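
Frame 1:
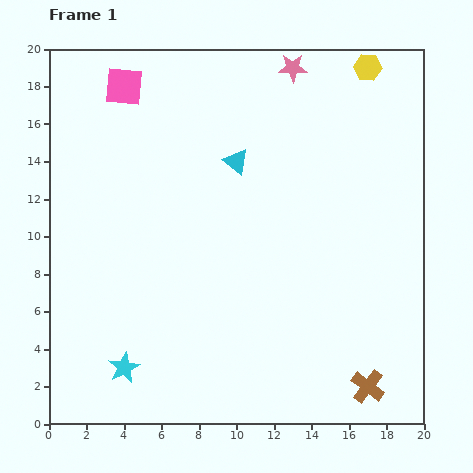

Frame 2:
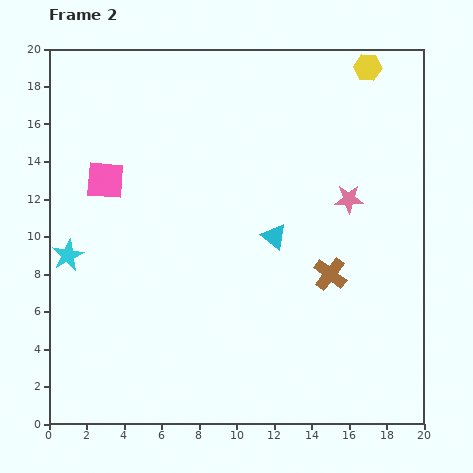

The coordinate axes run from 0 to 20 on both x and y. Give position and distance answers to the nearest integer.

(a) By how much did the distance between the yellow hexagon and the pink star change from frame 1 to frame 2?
+3

Distance in frame 1: 4. Distance in frame 2: 7.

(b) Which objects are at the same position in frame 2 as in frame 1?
the yellow hexagon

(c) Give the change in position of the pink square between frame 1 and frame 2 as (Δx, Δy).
(-1, -5)

The pink square was at (4, 18) in frame 1 and (3, 13) in frame 2.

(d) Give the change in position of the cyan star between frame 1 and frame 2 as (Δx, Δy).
(-3, 6)

The cyan star was at (4, 3) in frame 1 and (1, 9) in frame 2.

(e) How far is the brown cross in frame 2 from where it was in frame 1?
6

The brown cross moved from (17, 2) to (15, 8), a distance of √(2² + 6²) ≈ 6.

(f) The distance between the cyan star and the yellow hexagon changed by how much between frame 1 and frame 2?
-2

Distance in frame 1: 21. Distance in frame 2: 19.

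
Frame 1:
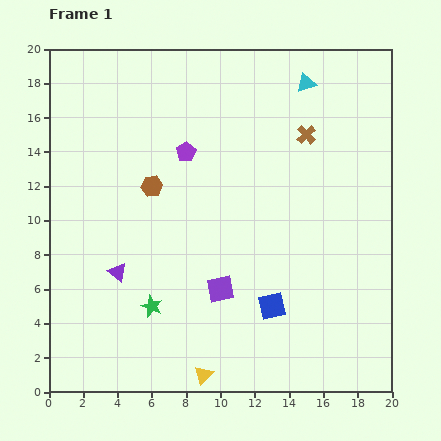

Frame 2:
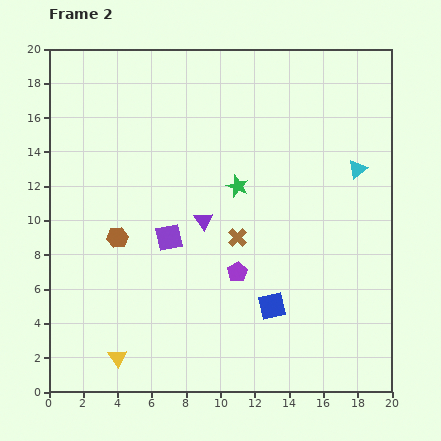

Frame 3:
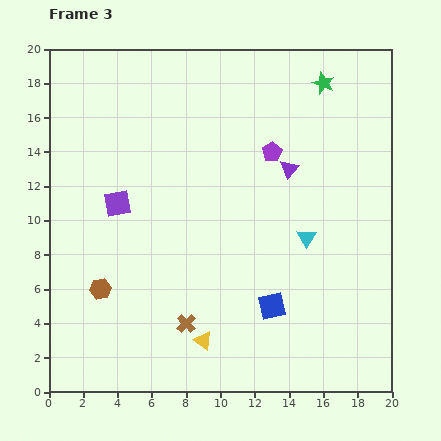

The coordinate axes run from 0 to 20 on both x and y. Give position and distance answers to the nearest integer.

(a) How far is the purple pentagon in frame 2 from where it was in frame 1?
8

The purple pentagon moved from (8, 14) to (11, 7), a distance of √(3² + 7²) ≈ 8.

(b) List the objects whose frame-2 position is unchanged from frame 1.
the blue square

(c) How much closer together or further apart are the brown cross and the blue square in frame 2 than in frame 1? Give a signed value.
-6

Distance in frame 1: 10. Distance in frame 2: 4.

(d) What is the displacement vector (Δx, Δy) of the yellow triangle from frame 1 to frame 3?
(0, 2)

The yellow triangle was at (9, 1) in frame 1 and (9, 3) in frame 3.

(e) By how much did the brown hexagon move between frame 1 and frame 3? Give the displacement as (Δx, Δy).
(-3, -6)

The brown hexagon was at (6, 12) in frame 1 and (3, 6) in frame 3.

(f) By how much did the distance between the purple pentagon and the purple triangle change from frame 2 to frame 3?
-3

Distance in frame 2: 4. Distance in frame 3: 1.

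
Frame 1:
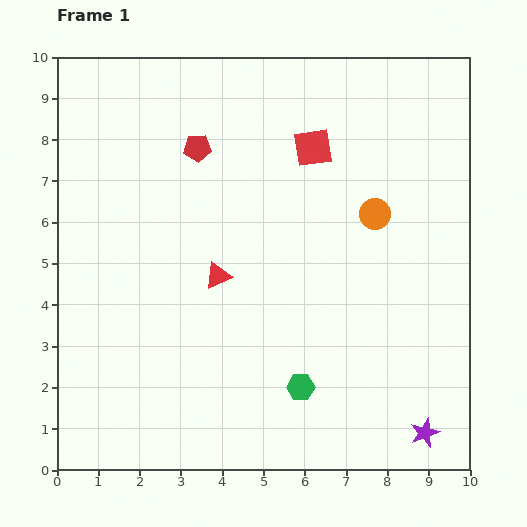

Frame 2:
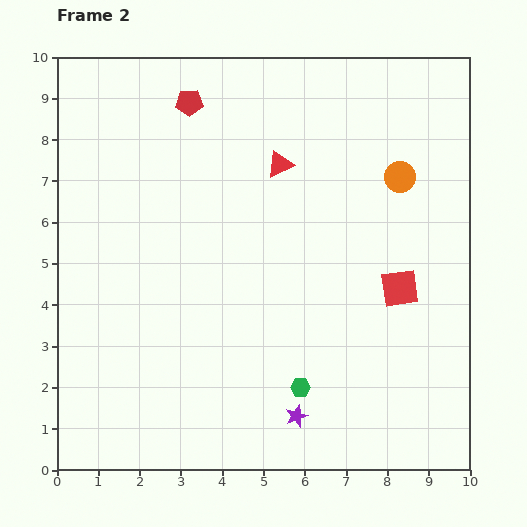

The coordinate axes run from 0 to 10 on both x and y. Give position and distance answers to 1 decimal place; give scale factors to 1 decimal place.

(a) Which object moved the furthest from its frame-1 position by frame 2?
the red square

(moved 4.0; next 3.1)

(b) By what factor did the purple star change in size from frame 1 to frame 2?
0.8×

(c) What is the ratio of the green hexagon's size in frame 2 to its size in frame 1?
0.7×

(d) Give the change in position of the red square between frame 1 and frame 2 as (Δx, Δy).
(2.1, -3.4)

The red square was at (6.2, 7.8) in frame 1 and (8.3, 4.4) in frame 2.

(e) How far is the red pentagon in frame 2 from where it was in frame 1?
1.1

The red pentagon moved from (3.4, 7.8) to (3.2, 8.9), a distance of √(0.2² + 1.1²) ≈ 1.1.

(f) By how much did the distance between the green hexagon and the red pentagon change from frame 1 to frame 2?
+1.1

Distance in frame 1: 6.3. Distance in frame 2: 7.4.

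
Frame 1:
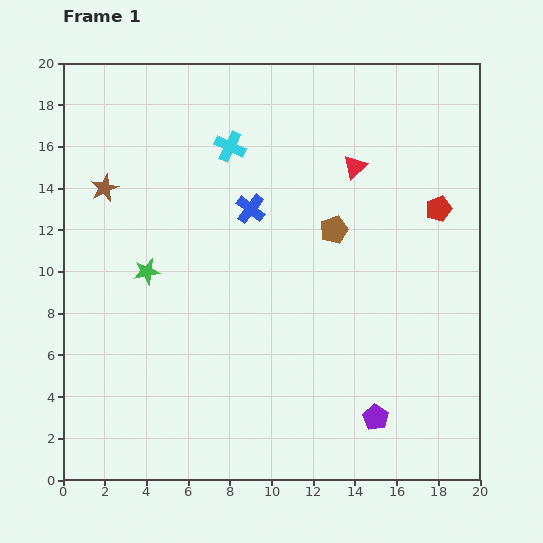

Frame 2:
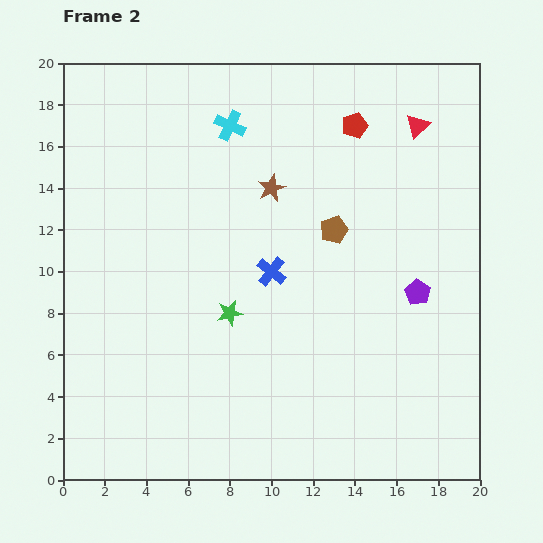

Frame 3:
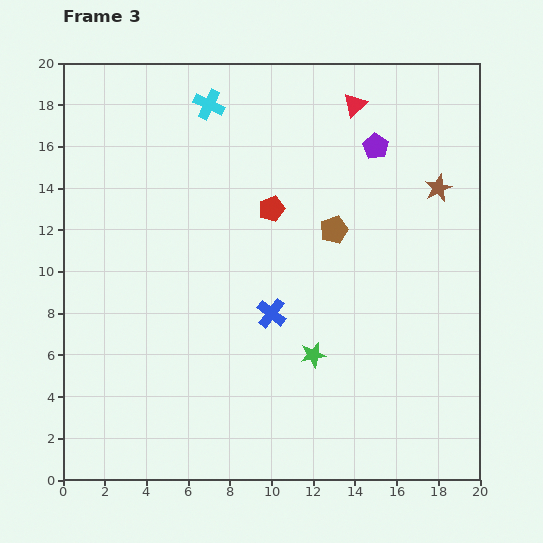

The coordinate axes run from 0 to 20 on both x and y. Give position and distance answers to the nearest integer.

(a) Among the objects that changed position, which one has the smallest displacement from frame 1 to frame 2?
the cyan cross

(moved 1)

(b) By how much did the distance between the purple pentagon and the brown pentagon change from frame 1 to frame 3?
-5

Distance in frame 1: 9. Distance in frame 3: 4.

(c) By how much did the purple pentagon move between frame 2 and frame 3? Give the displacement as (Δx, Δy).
(-2, 7)

The purple pentagon was at (17, 9) in frame 2 and (15, 16) in frame 3.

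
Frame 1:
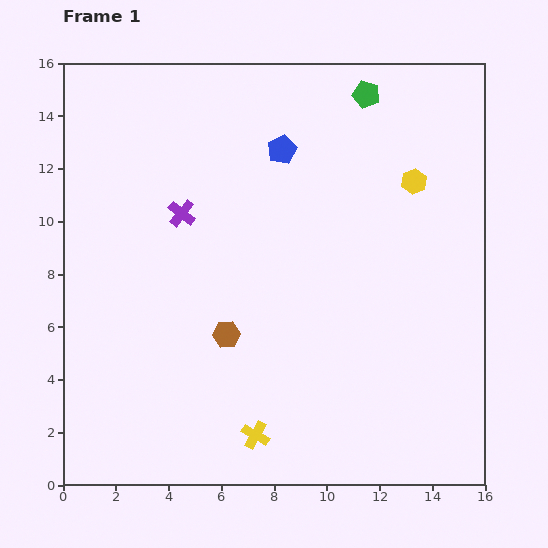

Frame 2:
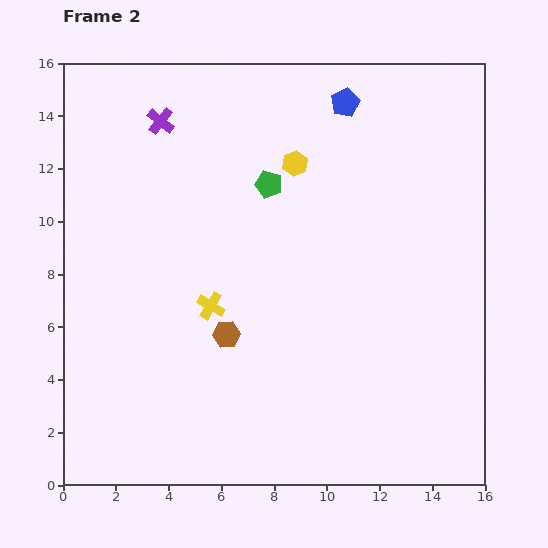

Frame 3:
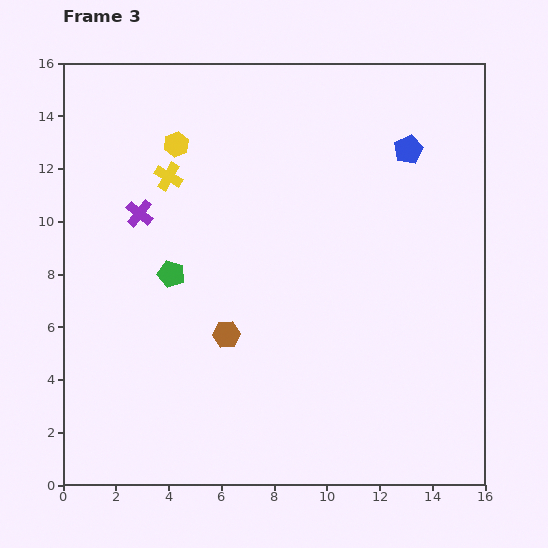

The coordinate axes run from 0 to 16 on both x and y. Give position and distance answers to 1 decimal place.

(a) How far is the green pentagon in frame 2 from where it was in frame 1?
5.0

The green pentagon moved from (11.5, 14.8) to (7.8, 11.4), a distance of √(3.7² + 3.4²) ≈ 5.0.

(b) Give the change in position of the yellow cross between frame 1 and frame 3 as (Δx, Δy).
(-3.3, 9.8)

The yellow cross was at (7.3, 1.9) in frame 1 and (4.0, 11.7) in frame 3.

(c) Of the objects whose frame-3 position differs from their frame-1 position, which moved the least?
the purple cross

(moved 1.6)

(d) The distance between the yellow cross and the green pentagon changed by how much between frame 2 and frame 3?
-1.4

Distance in frame 2: 5.1. Distance in frame 3: 3.7.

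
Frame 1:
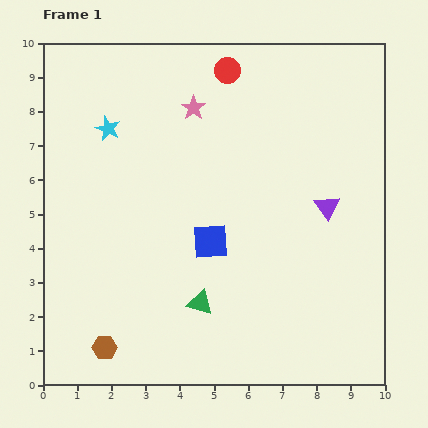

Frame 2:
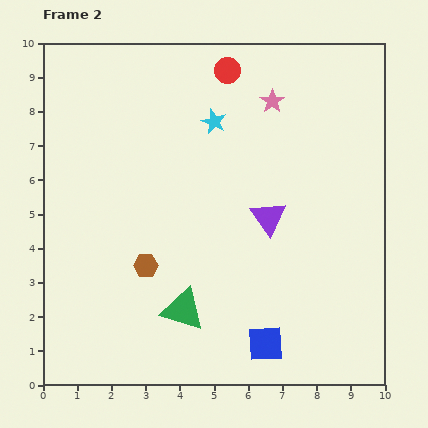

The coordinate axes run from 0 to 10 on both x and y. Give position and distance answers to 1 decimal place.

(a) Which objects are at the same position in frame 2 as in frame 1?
the red circle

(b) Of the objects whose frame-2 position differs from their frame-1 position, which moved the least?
the green triangle

(moved 0.5)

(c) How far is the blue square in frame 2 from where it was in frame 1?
3.4

The blue square moved from (4.9, 4.2) to (6.5, 1.2), a distance of √(1.6² + 3.0²) ≈ 3.4.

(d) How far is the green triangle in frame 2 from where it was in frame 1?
0.5

The green triangle moved from (4.6, 2.4) to (4.1, 2.2), a distance of √(0.5² + 0.2²) ≈ 0.5.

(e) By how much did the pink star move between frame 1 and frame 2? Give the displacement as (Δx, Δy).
(2.3, 0.2)

The pink star was at (4.4, 8.1) in frame 1 and (6.7, 8.3) in frame 2.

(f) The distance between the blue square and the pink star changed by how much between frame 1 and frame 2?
+3.2

Distance in frame 1: 3.9. Distance in frame 2: 7.1.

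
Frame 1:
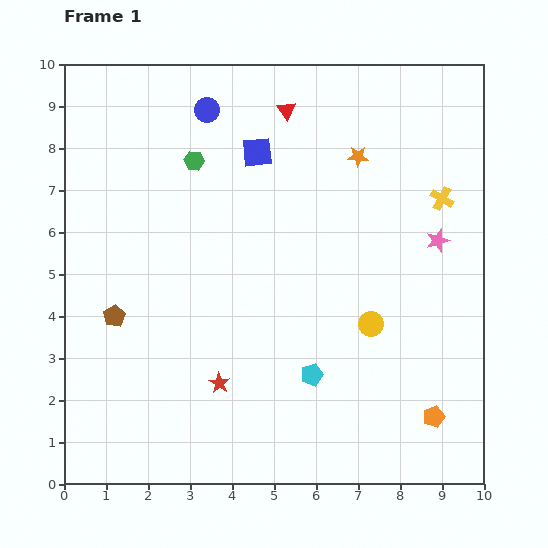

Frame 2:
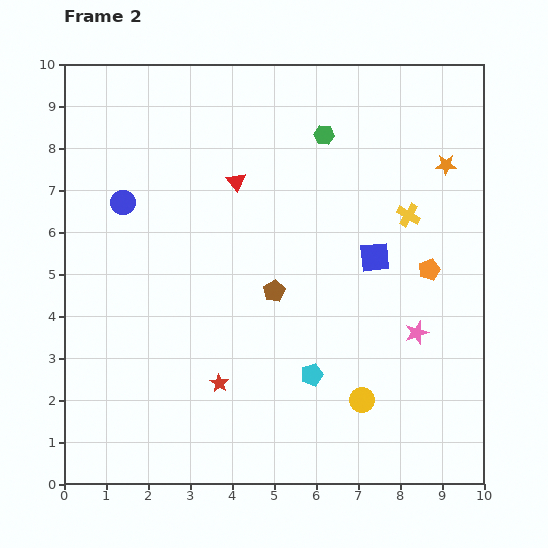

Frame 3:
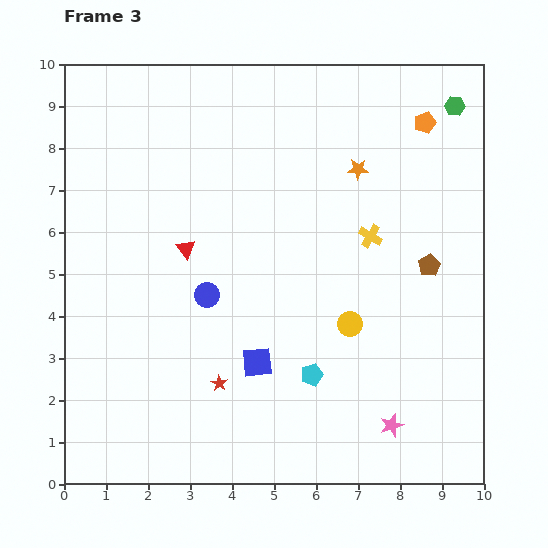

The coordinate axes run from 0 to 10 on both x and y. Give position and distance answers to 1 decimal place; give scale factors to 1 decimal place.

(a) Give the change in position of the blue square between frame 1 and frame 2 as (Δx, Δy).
(2.8, -2.5)

The blue square was at (4.6, 7.9) in frame 1 and (7.4, 5.4) in frame 2.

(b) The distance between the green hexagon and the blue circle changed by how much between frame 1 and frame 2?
+3.9

Distance in frame 1: 1.2. Distance in frame 2: 5.1.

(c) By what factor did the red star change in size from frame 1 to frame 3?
0.8×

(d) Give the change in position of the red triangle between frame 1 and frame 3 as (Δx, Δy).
(-2.4, -3.3)

The red triangle was at (5.3, 8.9) in frame 1 and (2.9, 5.6) in frame 3.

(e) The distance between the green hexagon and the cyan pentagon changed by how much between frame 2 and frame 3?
+1.5

Distance in frame 2: 5.7. Distance in frame 3: 7.2.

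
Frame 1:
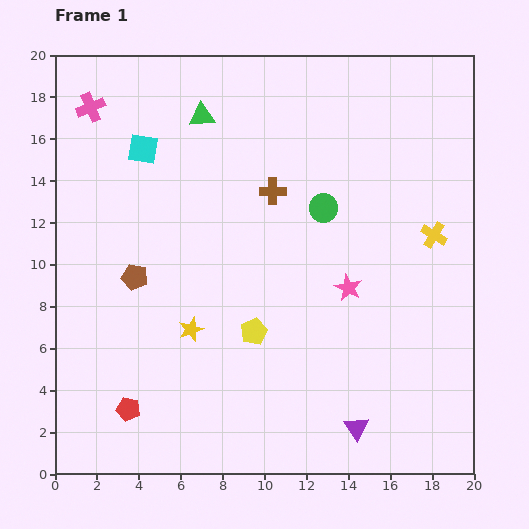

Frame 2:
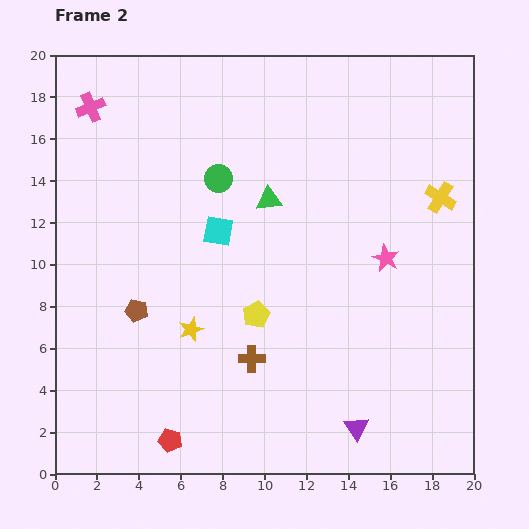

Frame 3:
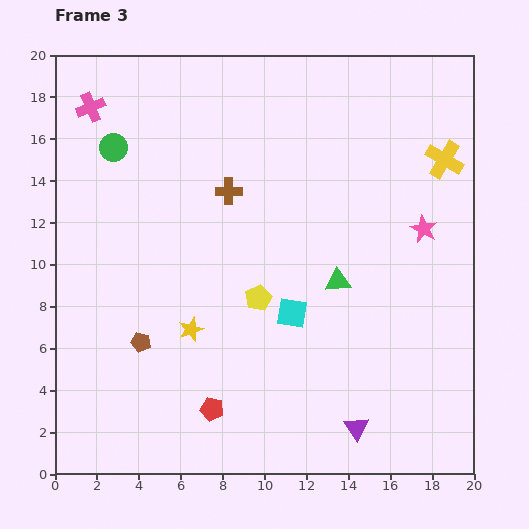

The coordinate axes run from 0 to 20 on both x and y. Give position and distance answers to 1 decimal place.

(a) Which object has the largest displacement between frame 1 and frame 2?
the brown cross

(moved 8.1; next 5.3)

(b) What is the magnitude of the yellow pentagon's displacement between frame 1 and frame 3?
1.6

The yellow pentagon moved from (9.5, 6.8) to (9.7, 8.4), a distance of √(0.2² + 1.6²) ≈ 1.6.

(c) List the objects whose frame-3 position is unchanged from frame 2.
the yellow star, the purple triangle, the pink cross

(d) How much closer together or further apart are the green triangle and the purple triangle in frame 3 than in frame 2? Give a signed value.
-4.6

Distance in frame 2: 11.7. Distance in frame 3: 7.1.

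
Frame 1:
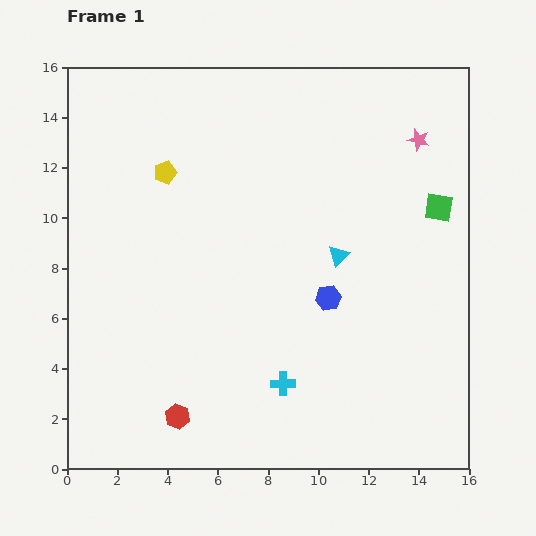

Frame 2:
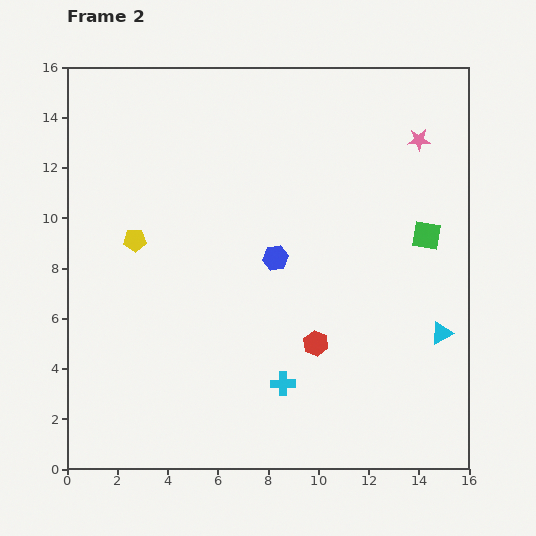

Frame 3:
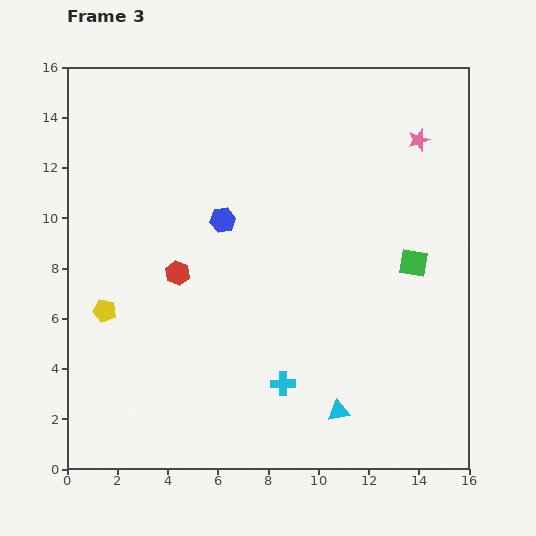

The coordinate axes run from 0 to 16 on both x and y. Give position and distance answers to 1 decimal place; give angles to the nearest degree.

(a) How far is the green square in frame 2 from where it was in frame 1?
1.2

The green square moved from (14.8, 10.4) to (14.3, 9.3), a distance of √(0.5² + 1.1²) ≈ 1.2.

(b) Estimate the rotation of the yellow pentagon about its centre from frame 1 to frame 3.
30° clockwise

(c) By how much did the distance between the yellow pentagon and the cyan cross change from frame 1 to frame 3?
-1.9

Distance in frame 1: 9.6. Distance in frame 3: 7.7.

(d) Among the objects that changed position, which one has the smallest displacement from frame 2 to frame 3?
the green square

(moved 1.2)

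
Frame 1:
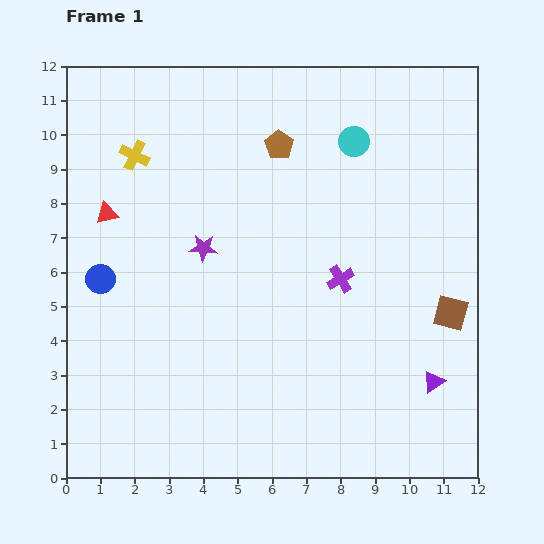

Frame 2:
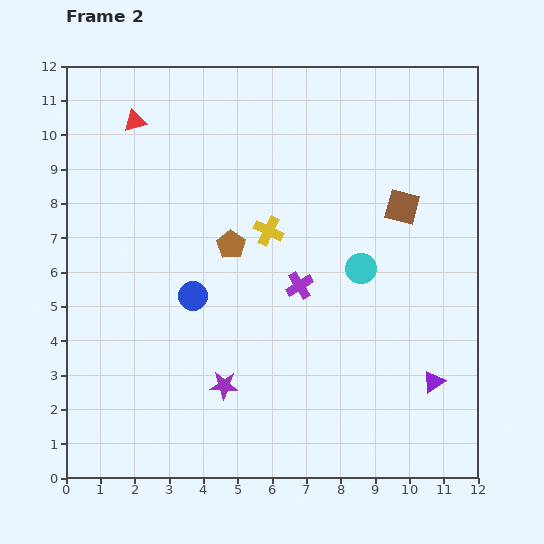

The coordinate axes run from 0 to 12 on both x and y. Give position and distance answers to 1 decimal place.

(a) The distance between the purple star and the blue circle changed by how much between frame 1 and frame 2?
-0.3

Distance in frame 1: 3.1. Distance in frame 2: 2.8.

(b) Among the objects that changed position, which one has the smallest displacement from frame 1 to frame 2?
the purple cross

(moved 1.2)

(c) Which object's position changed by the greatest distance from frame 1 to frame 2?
the yellow cross

(moved 4.5; next 4.0)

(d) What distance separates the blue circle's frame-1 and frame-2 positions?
2.7

The blue circle moved from (1.0, 5.8) to (3.7, 5.3), a distance of √(2.7² + 0.5²) ≈ 2.7.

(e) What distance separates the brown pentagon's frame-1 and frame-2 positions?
3.2

The brown pentagon moved from (6.2, 9.7) to (4.8, 6.8), a distance of √(1.4² + 2.9²) ≈ 3.2.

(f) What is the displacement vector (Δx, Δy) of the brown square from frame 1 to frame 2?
(-1.4, 3.1)

The brown square was at (11.2, 4.8) in frame 1 and (9.8, 7.9) in frame 2.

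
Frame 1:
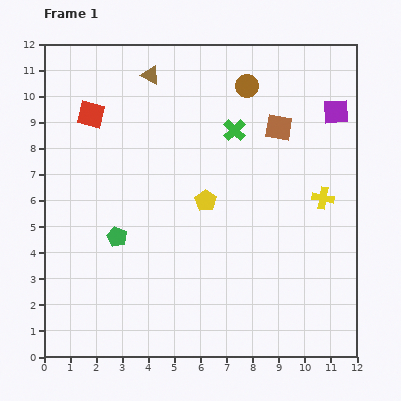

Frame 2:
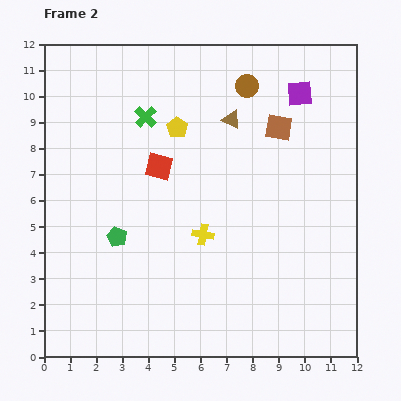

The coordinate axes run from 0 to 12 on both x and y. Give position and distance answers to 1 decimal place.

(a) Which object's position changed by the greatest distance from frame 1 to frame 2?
the yellow cross

(moved 4.8; next 3.5)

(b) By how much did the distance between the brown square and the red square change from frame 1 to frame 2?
-2.4

Distance in frame 1: 7.2. Distance in frame 2: 4.8.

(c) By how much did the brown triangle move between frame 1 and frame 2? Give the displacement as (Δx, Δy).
(3.1, -1.7)

The brown triangle was at (4.1, 10.8) in frame 1 and (7.2, 9.1) in frame 2.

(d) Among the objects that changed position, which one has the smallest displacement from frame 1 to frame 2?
the purple square

(moved 1.6)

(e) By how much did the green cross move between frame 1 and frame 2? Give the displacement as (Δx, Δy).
(-3.4, 0.5)

The green cross was at (7.3, 8.7) in frame 1 and (3.9, 9.2) in frame 2.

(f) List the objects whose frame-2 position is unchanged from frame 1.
the green pentagon, the brown square, the brown circle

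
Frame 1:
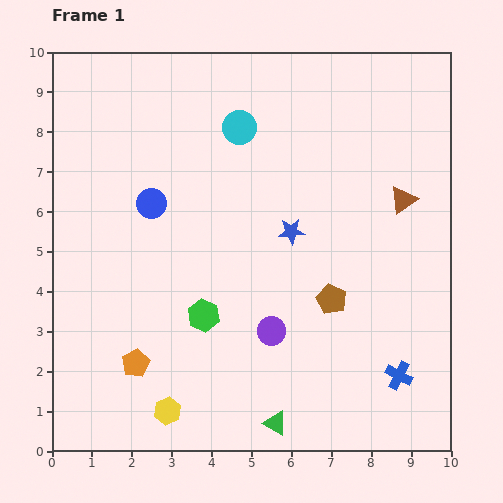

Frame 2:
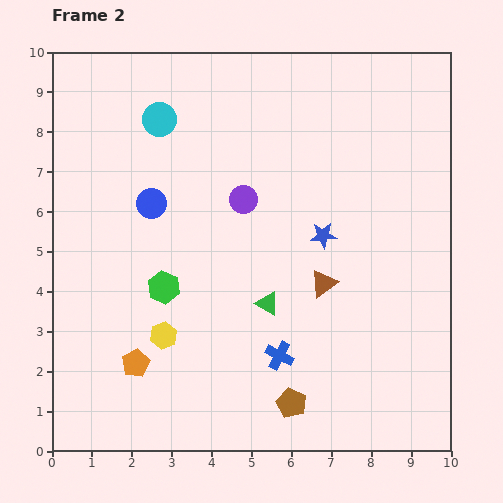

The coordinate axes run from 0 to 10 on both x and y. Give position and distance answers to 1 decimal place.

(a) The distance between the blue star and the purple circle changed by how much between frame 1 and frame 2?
-0.3

Distance in frame 1: 2.5. Distance in frame 2: 2.2.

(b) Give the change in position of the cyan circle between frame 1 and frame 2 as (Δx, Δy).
(-2.0, 0.2)

The cyan circle was at (4.7, 8.1) in frame 1 and (2.7, 8.3) in frame 2.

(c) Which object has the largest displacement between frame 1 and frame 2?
the purple circle

(moved 3.4; next 3.0)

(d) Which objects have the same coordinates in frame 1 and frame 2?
the orange pentagon, the blue circle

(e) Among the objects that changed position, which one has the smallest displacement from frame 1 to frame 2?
the blue star

(moved 0.8)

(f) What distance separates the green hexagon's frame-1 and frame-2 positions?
1.2

The green hexagon moved from (3.8, 3.4) to (2.8, 4.1), a distance of √(1.0² + 0.7²) ≈ 1.2.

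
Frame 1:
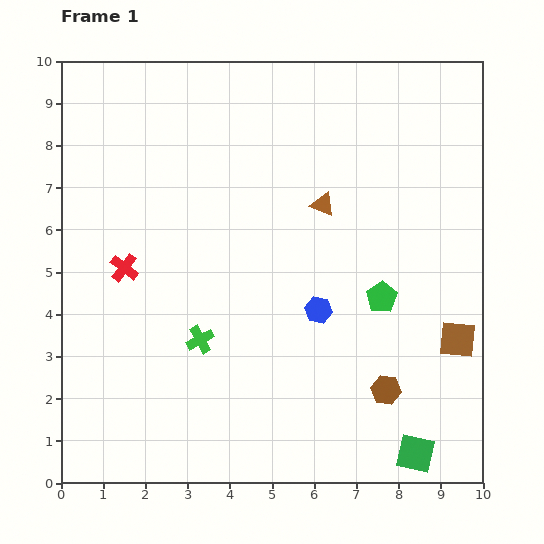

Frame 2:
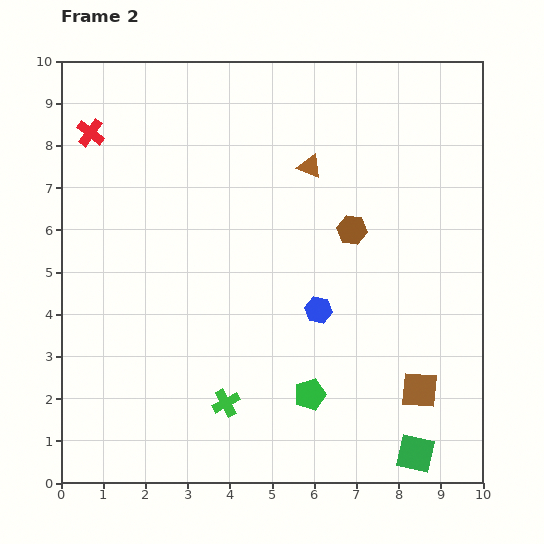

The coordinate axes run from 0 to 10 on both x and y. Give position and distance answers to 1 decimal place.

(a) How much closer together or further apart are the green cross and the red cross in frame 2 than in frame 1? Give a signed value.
+4.7

Distance in frame 1: 2.5. Distance in frame 2: 7.2.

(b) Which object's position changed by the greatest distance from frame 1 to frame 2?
the brown hexagon

(moved 3.9; next 3.3)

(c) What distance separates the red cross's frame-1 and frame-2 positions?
3.3

The red cross moved from (1.5, 5.1) to (0.7, 8.3), a distance of √(0.8² + 3.2²) ≈ 3.3.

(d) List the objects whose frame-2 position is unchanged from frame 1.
the blue hexagon, the green square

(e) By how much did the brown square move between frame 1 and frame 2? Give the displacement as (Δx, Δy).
(-0.9, -1.2)

The brown square was at (9.4, 3.4) in frame 1 and (8.5, 2.2) in frame 2.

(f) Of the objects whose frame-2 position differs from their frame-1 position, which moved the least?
the brown triangle

(moved 0.9)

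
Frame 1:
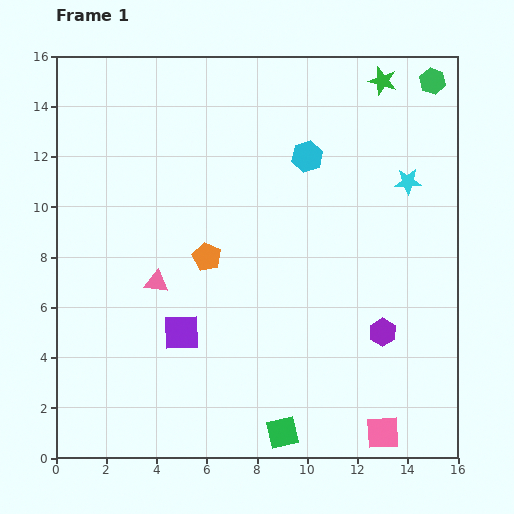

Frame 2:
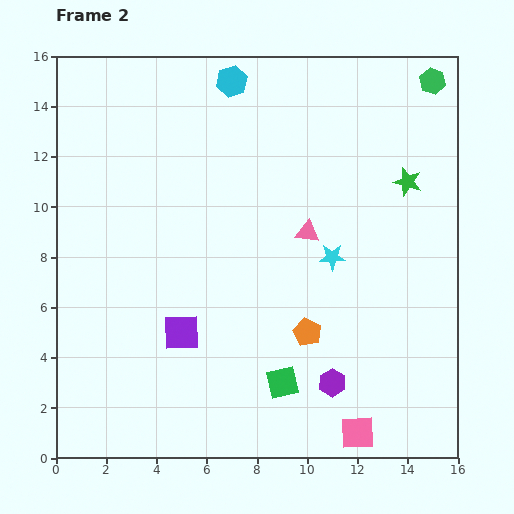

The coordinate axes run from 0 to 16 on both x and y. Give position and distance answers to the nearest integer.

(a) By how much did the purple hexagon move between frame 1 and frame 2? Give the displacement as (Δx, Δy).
(-2, -2)

The purple hexagon was at (13, 5) in frame 1 and (11, 3) in frame 2.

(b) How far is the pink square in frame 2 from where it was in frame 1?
1

The pink square moved from (13, 1) to (12, 1), a distance of √(1² + 0²) ≈ 1.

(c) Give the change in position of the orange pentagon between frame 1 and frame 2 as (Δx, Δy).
(4, -3)

The orange pentagon was at (6, 8) in frame 1 and (10, 5) in frame 2.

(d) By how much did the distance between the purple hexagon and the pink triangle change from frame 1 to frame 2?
-3

Distance in frame 1: 9. Distance in frame 2: 6.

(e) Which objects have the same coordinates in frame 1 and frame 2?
the green hexagon, the purple square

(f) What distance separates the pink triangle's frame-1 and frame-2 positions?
6

The pink triangle moved from (4, 7) to (10, 9), a distance of √(6² + 2²) ≈ 6.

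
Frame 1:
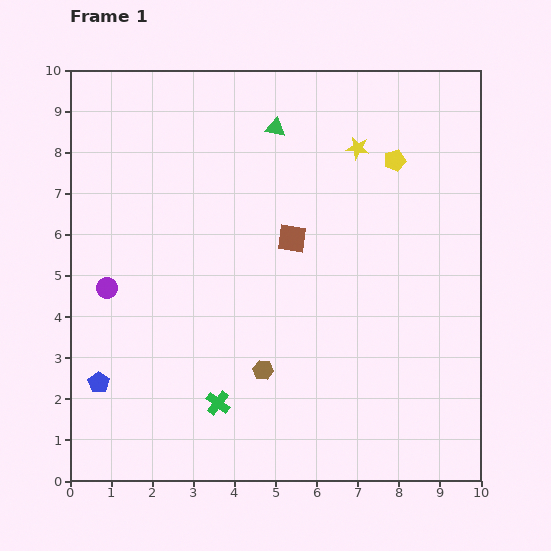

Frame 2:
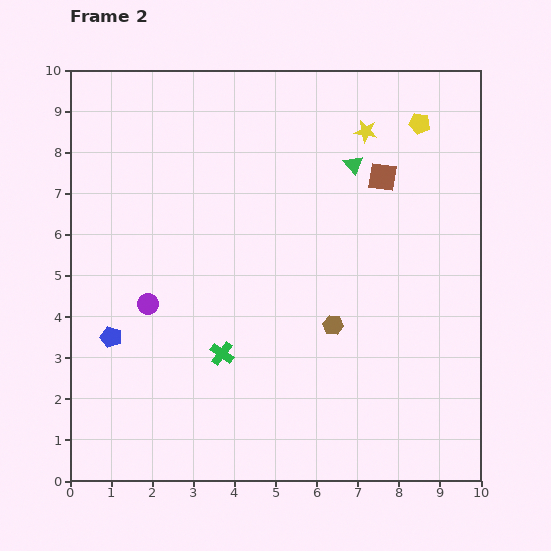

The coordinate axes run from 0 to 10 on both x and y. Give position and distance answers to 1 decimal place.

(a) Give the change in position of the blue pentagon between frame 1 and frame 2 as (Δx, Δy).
(0.3, 1.1)

The blue pentagon was at (0.7, 2.4) in frame 1 and (1.0, 3.5) in frame 2.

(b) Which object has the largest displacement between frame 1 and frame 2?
the brown square

(moved 2.7; next 2.1)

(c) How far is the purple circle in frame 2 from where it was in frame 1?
1.1

The purple circle moved from (0.9, 4.7) to (1.9, 4.3), a distance of √(1.0² + 0.4²) ≈ 1.1.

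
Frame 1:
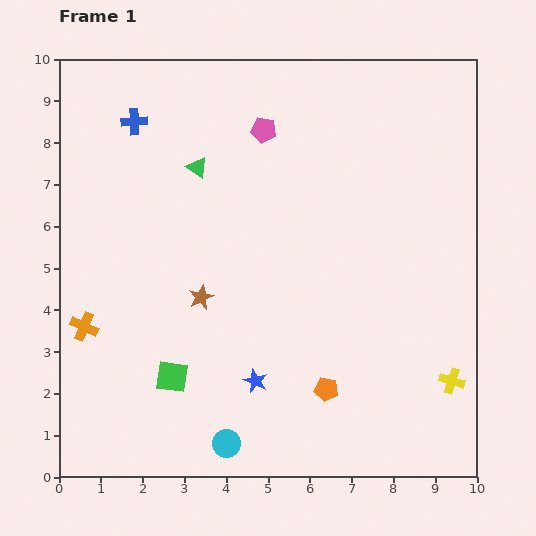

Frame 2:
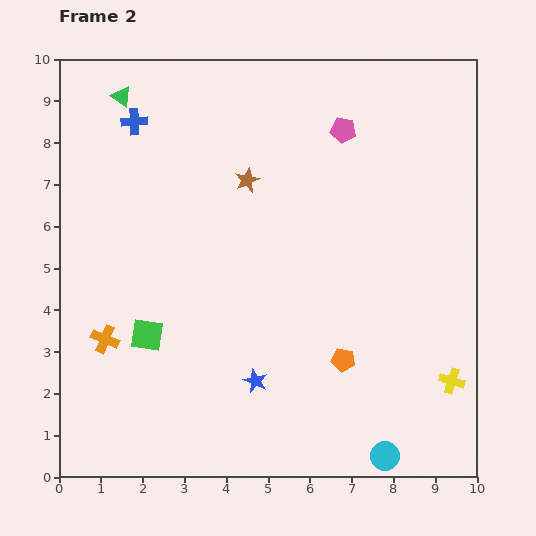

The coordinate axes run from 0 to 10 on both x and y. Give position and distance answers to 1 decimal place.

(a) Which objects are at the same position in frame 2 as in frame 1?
the blue cross, the blue star, the yellow cross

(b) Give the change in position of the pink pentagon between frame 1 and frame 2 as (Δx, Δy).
(1.9, 0.0)

The pink pentagon was at (4.9, 8.3) in frame 1 and (6.8, 8.3) in frame 2.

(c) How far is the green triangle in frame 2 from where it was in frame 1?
2.5

The green triangle moved from (3.3, 7.4) to (1.5, 9.1), a distance of √(1.8² + 1.7²) ≈ 2.5.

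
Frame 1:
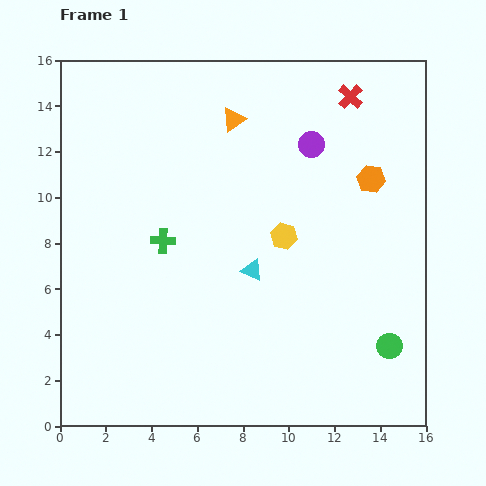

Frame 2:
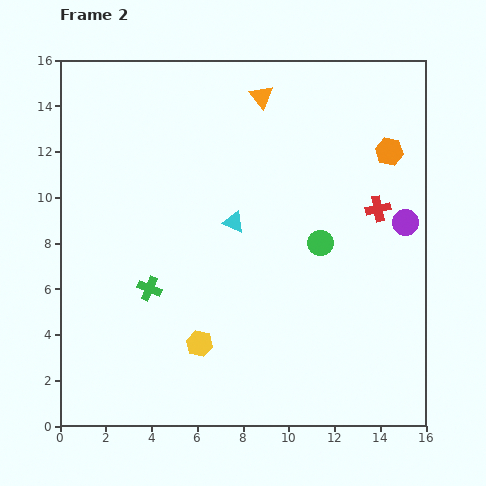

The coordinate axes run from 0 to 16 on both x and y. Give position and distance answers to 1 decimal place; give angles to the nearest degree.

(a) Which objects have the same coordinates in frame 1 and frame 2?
none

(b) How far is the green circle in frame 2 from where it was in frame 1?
5.4

The green circle moved from (14.4, 3.5) to (11.4, 8.0), a distance of √(3.0² + 4.5²) ≈ 5.4.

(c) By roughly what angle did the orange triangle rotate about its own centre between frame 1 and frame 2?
34° counter-clockwise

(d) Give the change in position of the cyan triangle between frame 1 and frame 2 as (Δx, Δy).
(-0.8, 2.1)

The cyan triangle was at (8.4, 6.8) in frame 1 and (7.6, 8.9) in frame 2.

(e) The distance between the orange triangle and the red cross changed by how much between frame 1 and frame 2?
+1.9

Distance in frame 1: 5.2. Distance in frame 2: 7.1.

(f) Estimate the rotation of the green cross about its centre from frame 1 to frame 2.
20° clockwise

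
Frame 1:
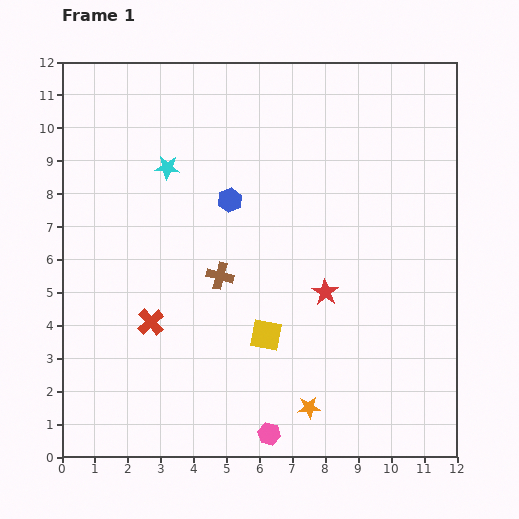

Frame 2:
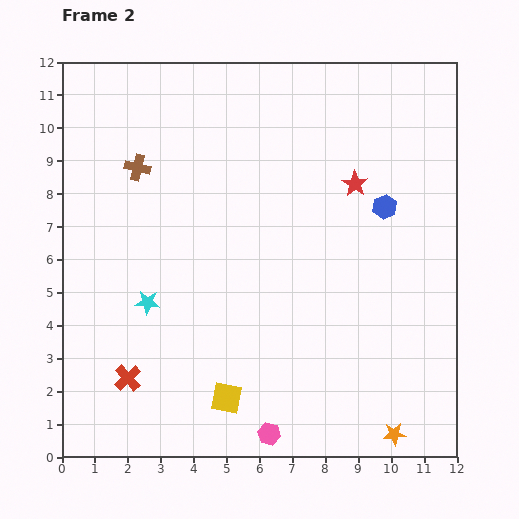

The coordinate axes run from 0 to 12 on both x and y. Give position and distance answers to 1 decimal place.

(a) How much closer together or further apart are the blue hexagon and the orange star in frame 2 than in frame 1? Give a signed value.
+0.2

Distance in frame 1: 6.7. Distance in frame 2: 6.9.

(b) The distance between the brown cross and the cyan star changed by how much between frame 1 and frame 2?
+0.4

Distance in frame 1: 3.7. Distance in frame 2: 4.1.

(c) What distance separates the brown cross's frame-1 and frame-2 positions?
4.1

The brown cross moved from (4.8, 5.5) to (2.3, 8.8), a distance of √(2.5² + 3.3²) ≈ 4.1.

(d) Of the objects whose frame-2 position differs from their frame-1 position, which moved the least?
the red cross

(moved 1.8)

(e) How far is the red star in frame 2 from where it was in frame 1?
3.4

The red star moved from (8.0, 5.0) to (8.9, 8.3), a distance of √(0.9² + 3.3²) ≈ 3.4.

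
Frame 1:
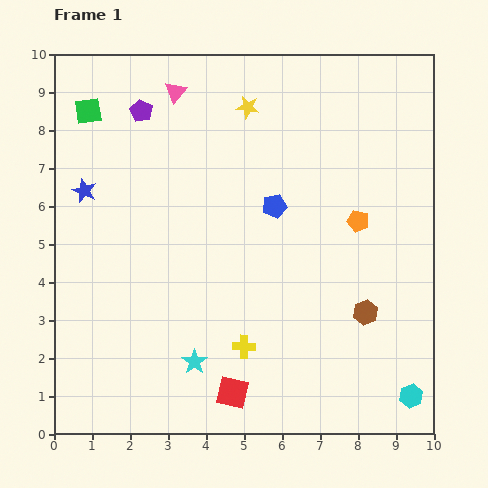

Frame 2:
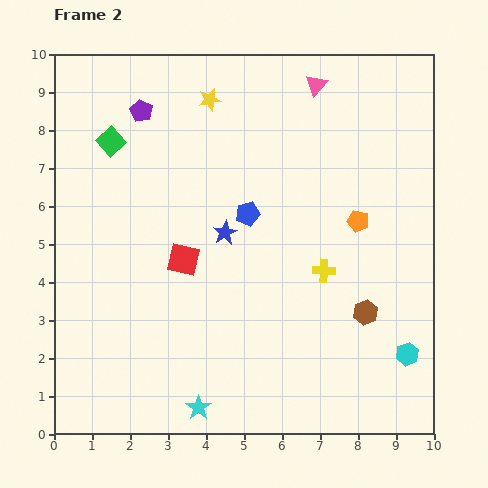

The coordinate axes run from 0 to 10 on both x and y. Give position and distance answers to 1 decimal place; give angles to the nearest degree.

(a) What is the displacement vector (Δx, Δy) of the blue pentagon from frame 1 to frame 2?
(-0.7, -0.2)

The blue pentagon was at (5.8, 6.0) in frame 1 and (5.1, 5.8) in frame 2.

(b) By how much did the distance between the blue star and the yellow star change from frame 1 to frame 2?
-1.3

Distance in frame 1: 4.8. Distance in frame 2: 3.5.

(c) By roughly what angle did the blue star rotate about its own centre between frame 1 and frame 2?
20° clockwise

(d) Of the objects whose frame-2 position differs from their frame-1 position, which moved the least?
the blue pentagon

(moved 0.7)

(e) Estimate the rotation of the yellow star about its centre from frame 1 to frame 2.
20° counter-clockwise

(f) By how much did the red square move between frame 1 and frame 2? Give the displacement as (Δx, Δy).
(-1.3, 3.5)

The red square was at (4.7, 1.1) in frame 1 and (3.4, 4.6) in frame 2.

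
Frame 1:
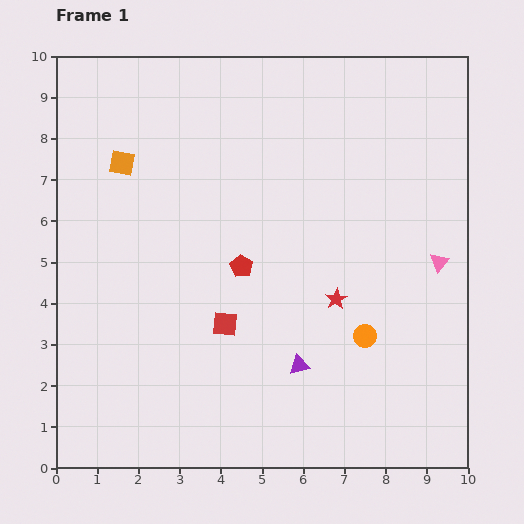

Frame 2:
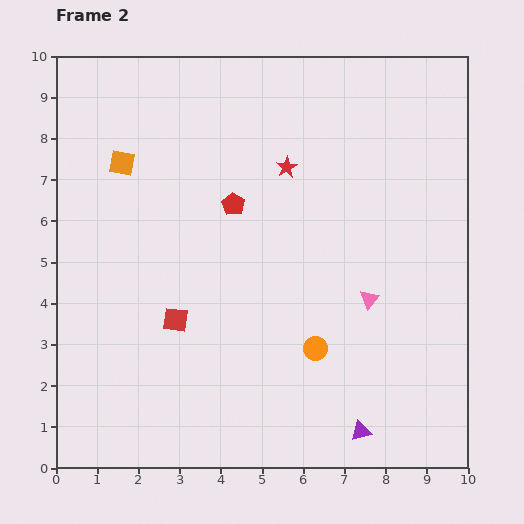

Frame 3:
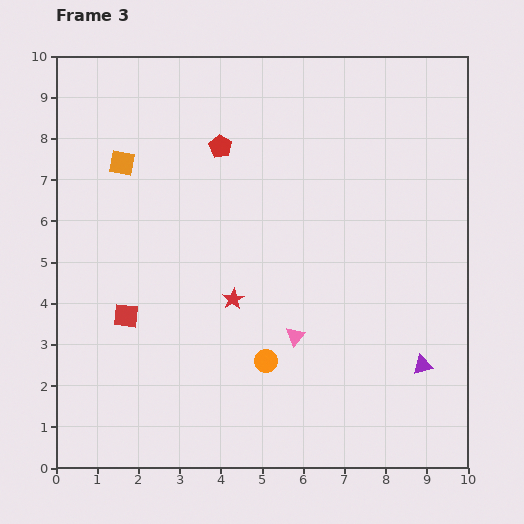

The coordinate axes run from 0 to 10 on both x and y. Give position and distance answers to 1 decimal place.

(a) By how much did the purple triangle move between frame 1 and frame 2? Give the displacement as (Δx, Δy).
(1.5, -1.6)

The purple triangle was at (5.9, 2.5) in frame 1 and (7.4, 0.9) in frame 2.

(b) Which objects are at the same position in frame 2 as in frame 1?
the orange square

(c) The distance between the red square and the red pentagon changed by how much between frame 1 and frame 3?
+3.2

Distance in frame 1: 1.5. Distance in frame 3: 4.7.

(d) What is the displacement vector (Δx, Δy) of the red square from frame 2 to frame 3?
(-1.2, 0.1)

The red square was at (2.9, 3.6) in frame 2 and (1.7, 3.7) in frame 3.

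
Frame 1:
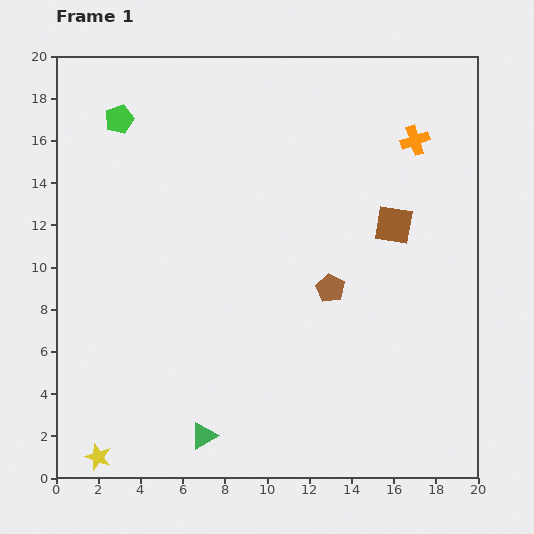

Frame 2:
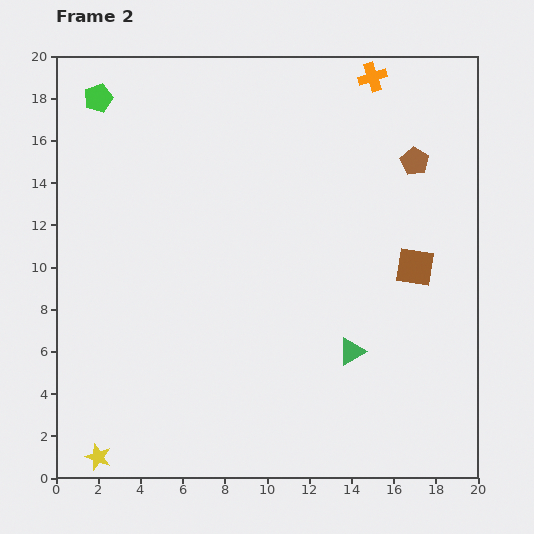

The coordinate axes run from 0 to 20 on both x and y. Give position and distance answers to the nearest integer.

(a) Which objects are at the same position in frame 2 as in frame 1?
the yellow star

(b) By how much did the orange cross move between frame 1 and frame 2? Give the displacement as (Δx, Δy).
(-2, 3)

The orange cross was at (17, 16) in frame 1 and (15, 19) in frame 2.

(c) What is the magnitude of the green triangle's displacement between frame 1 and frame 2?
8

The green triangle moved from (7, 2) to (14, 6), a distance of √(7² + 4²) ≈ 8.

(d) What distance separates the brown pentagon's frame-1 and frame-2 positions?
7

The brown pentagon moved from (13, 9) to (17, 15), a distance of √(4² + 6²) ≈ 7.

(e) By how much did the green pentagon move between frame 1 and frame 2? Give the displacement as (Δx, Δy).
(-1, 1)

The green pentagon was at (3, 17) in frame 1 and (2, 18) in frame 2.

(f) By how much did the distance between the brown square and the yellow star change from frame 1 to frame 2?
-1

Distance in frame 1: 18. Distance in frame 2: 17.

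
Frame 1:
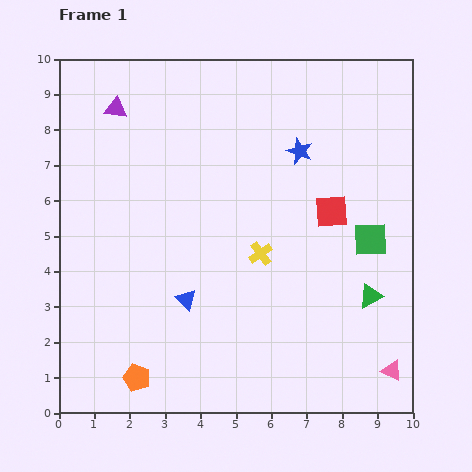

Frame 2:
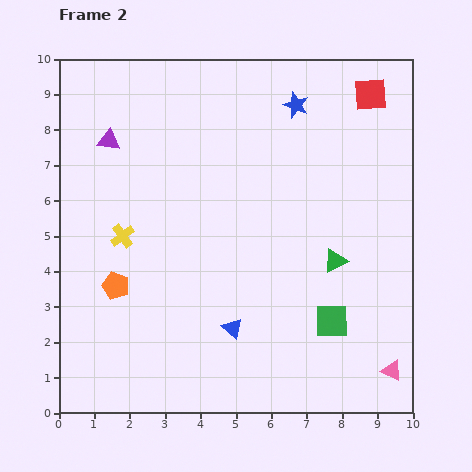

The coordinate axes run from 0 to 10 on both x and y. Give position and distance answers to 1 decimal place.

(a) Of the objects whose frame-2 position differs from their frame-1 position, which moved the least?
the purple triangle

(moved 0.9)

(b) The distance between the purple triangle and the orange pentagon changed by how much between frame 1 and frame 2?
-3.5

Distance in frame 1: 7.6. Distance in frame 2: 4.1.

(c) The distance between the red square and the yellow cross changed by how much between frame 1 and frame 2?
+5.8

Distance in frame 1: 2.3. Distance in frame 2: 8.1.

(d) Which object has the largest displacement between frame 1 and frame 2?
the yellow cross

(moved 3.9; next 3.5)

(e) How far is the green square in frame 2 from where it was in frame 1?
2.5

The green square moved from (8.8, 4.9) to (7.7, 2.6), a distance of √(1.1² + 2.3²) ≈ 2.5.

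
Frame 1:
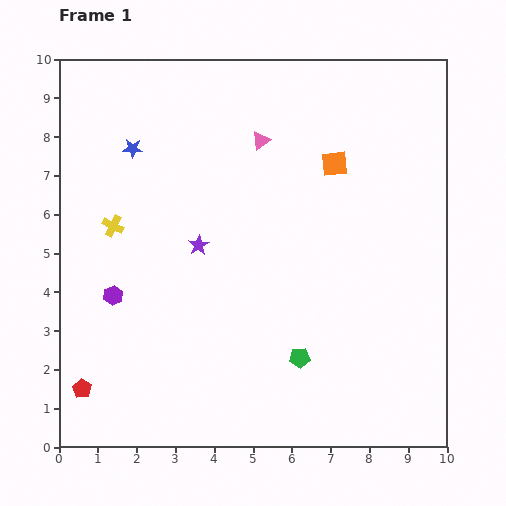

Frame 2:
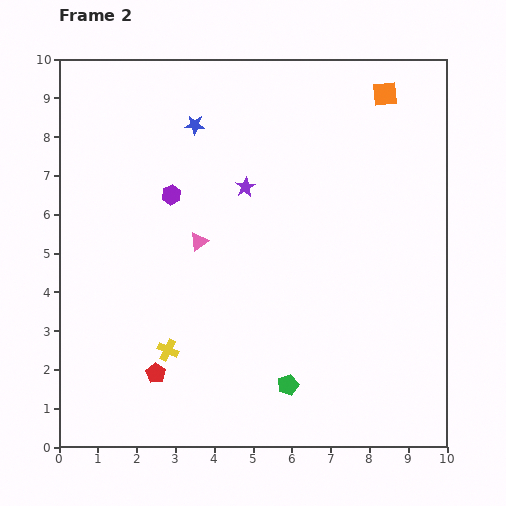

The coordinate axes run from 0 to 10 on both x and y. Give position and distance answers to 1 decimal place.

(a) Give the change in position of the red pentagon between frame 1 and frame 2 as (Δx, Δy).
(1.9, 0.4)

The red pentagon was at (0.6, 1.5) in frame 1 and (2.5, 1.9) in frame 2.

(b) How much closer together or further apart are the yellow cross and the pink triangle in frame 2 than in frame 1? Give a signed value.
-1.5

Distance in frame 1: 4.4. Distance in frame 2: 2.9.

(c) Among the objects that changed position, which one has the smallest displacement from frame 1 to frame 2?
the green pentagon

(moved 0.8)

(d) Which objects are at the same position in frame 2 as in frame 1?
none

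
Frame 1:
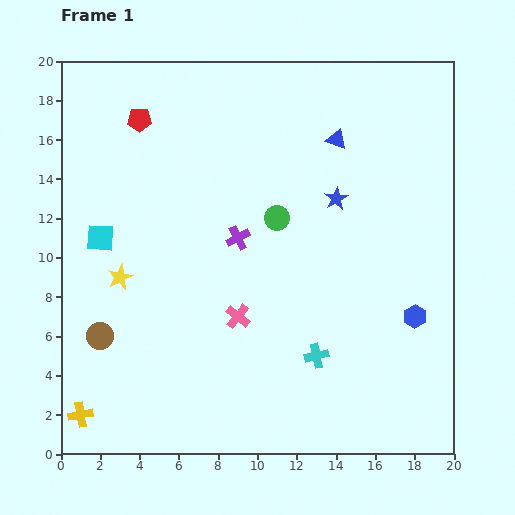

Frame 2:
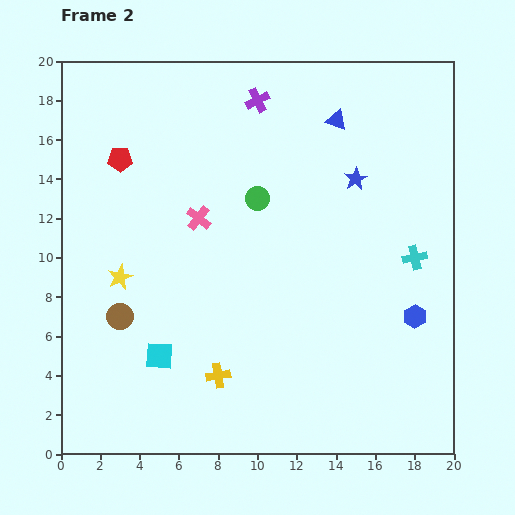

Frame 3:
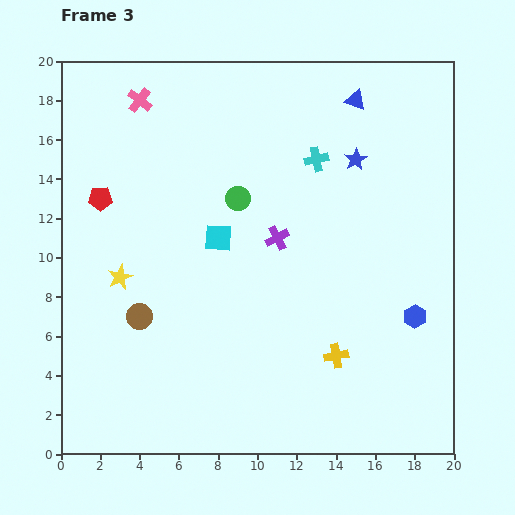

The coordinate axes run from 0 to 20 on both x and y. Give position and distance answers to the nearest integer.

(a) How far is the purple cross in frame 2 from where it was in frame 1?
7

The purple cross moved from (9, 11) to (10, 18), a distance of √(1² + 7²) ≈ 7.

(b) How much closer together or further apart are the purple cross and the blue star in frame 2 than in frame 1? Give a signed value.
+1

Distance in frame 1: 5. Distance in frame 2: 6.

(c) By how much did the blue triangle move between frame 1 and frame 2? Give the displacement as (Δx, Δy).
(0, 1)

The blue triangle was at (14, 16) in frame 1 and (14, 17) in frame 2.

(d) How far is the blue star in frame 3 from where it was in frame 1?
2

The blue star moved from (14, 13) to (15, 15), a distance of √(1² + 2²) ≈ 2.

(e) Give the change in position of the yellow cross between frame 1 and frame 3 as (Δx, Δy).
(13, 3)

The yellow cross was at (1, 2) in frame 1 and (14, 5) in frame 3.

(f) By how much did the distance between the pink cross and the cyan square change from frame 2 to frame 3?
+1

Distance in frame 2: 7. Distance in frame 3: 8.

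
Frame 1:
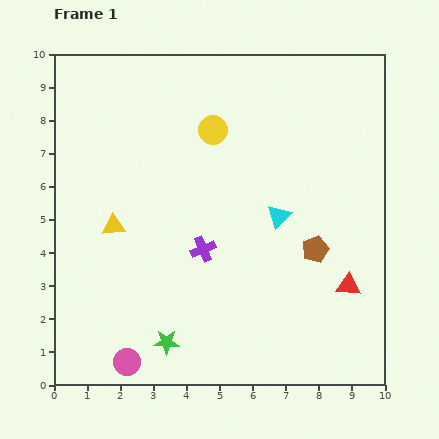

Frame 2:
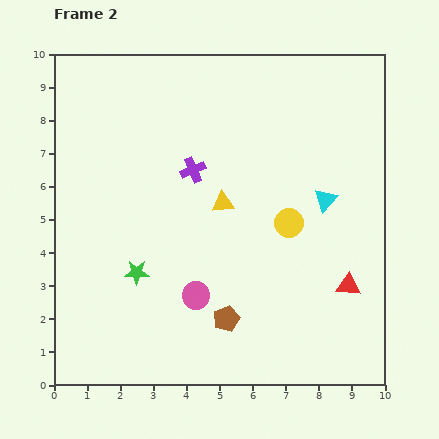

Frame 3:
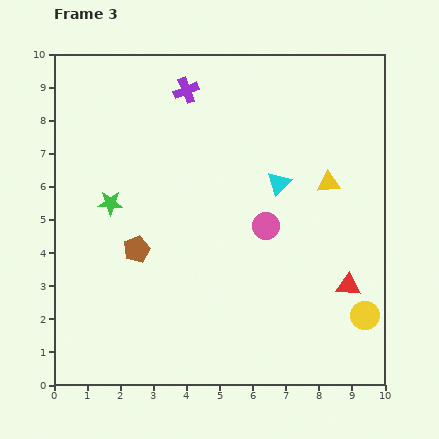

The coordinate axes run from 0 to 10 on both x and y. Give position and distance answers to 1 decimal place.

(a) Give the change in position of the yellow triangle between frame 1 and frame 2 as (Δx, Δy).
(3.3, 0.7)

The yellow triangle was at (1.8, 4.8) in frame 1 and (5.1, 5.5) in frame 2.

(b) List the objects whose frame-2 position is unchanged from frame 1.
the red triangle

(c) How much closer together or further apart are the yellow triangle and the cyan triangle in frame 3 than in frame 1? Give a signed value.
-3.5

Distance in frame 1: 5.0. Distance in frame 3: 1.5.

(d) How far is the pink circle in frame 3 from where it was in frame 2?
3.0

The pink circle moved from (4.3, 2.7) to (6.4, 4.8), a distance of √(2.1² + 2.1²) ≈ 3.0.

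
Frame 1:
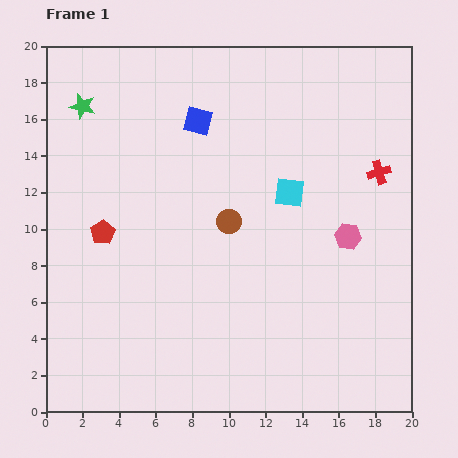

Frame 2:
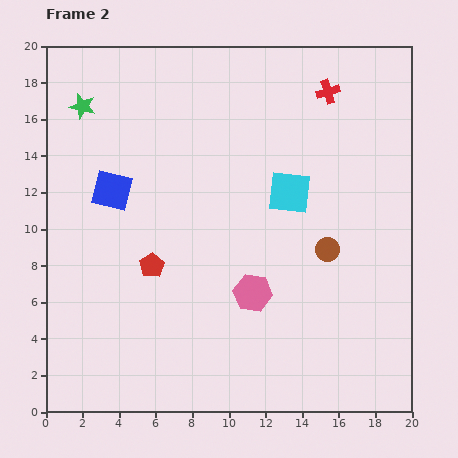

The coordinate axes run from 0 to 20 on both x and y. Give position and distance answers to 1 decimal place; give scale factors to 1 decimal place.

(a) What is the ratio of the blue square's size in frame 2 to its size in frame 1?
1.4×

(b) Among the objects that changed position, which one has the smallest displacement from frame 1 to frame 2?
the red pentagon

(moved 3.2)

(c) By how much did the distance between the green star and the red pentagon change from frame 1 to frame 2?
+2.5

Distance in frame 1: 7.0. Distance in frame 2: 9.5.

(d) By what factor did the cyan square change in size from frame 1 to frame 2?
1.4×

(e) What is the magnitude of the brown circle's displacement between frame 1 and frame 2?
5.6

The brown circle moved from (10.0, 10.4) to (15.4, 8.9), a distance of √(5.4² + 1.5²) ≈ 5.6.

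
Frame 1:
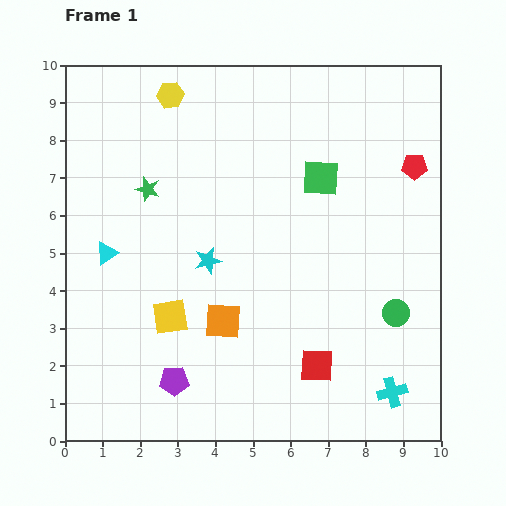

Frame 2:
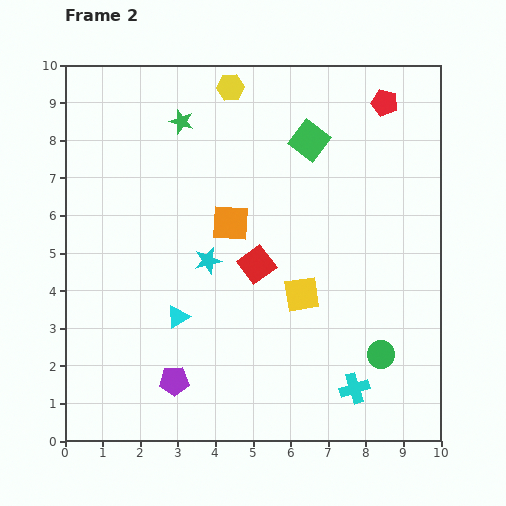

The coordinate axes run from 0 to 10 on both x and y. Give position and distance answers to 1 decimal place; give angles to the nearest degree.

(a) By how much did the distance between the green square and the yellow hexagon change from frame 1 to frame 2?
-2.1

Distance in frame 1: 4.6. Distance in frame 2: 2.5.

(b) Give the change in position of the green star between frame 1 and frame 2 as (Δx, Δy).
(0.9, 1.8)

The green star was at (2.2, 6.7) in frame 1 and (3.1, 8.5) in frame 2.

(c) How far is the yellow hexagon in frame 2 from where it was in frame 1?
1.6

The yellow hexagon moved from (2.8, 9.2) to (4.4, 9.4), a distance of √(1.6² + 0.2²) ≈ 1.6.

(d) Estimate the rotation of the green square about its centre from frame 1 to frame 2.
34° clockwise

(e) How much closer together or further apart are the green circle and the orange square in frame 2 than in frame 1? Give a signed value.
+0.7

Distance in frame 1: 4.6. Distance in frame 2: 5.3.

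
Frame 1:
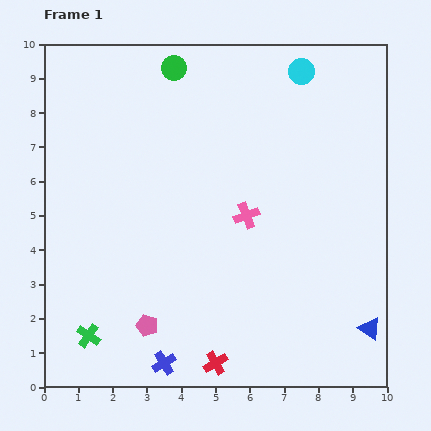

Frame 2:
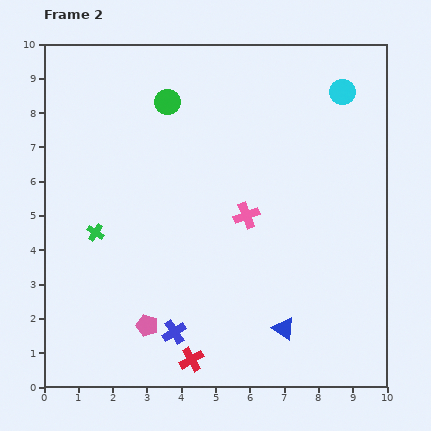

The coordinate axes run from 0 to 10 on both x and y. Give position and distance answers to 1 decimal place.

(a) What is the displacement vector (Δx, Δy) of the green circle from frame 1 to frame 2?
(-0.2, -1.0)

The green circle was at (3.8, 9.3) in frame 1 and (3.6, 8.3) in frame 2.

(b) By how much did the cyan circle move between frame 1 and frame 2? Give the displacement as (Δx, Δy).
(1.2, -0.6)

The cyan circle was at (7.5, 9.2) in frame 1 and (8.7, 8.6) in frame 2.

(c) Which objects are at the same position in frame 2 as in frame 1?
the pink pentagon, the pink cross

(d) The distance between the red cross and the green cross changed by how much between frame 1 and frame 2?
+0.8

Distance in frame 1: 3.8. Distance in frame 2: 4.6.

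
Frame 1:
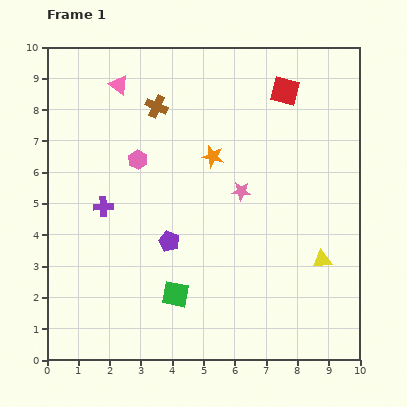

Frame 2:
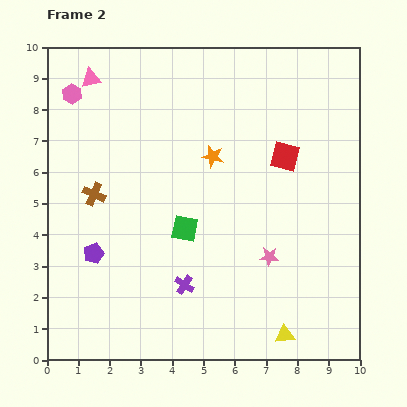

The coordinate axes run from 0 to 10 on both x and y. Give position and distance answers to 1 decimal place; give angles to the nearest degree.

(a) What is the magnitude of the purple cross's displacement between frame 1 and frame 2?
3.6

The purple cross moved from (1.8, 4.9) to (4.4, 2.4), a distance of √(2.6² + 2.5²) ≈ 3.6.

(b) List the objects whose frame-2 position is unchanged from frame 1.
the orange star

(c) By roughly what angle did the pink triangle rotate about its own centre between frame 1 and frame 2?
47° counter-clockwise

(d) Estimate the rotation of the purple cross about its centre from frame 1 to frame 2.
37° clockwise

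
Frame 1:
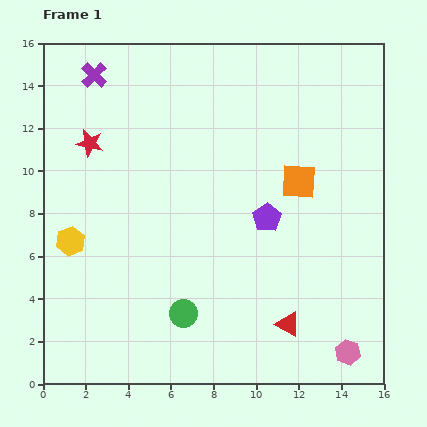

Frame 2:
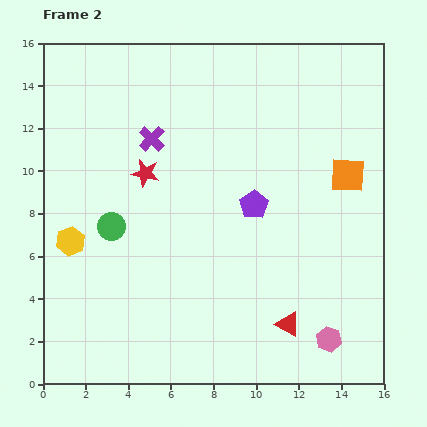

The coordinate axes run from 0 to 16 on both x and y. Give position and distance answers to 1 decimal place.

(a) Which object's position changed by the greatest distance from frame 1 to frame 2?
the green circle

(moved 5.3; next 4.0)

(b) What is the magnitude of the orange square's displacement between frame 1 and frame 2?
2.3

The orange square moved from (12.0, 9.5) to (14.3, 9.8), a distance of √(2.3² + 0.3²) ≈ 2.3.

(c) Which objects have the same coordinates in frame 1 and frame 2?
the yellow hexagon, the red triangle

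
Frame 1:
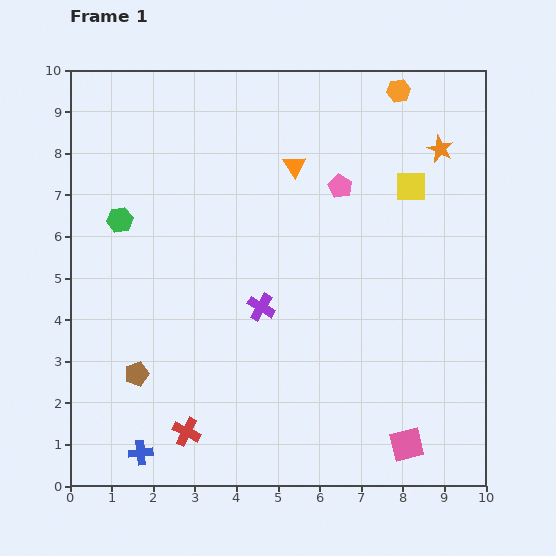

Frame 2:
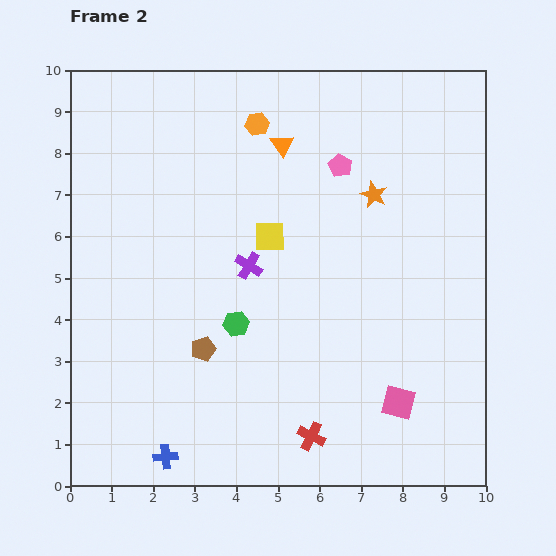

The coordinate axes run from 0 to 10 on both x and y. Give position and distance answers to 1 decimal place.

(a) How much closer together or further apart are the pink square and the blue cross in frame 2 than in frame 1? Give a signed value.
-0.7

Distance in frame 1: 6.4. Distance in frame 2: 5.7.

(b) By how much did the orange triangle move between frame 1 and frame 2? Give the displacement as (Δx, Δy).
(-0.3, 0.5)

The orange triangle was at (5.4, 7.7) in frame 1 and (5.1, 8.2) in frame 2.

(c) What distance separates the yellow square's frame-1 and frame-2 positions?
3.6

The yellow square moved from (8.2, 7.2) to (4.8, 6.0), a distance of √(3.4² + 1.2²) ≈ 3.6.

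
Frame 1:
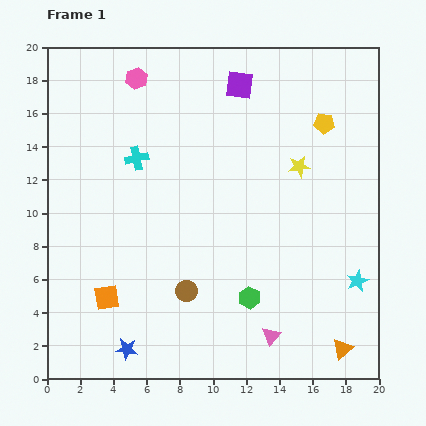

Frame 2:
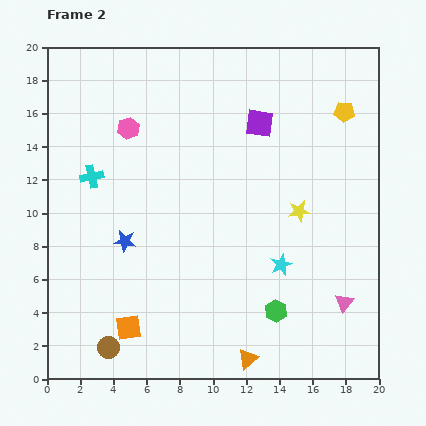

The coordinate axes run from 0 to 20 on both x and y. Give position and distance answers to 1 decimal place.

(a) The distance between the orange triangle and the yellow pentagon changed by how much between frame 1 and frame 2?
+2.4

Distance in frame 1: 13.6. Distance in frame 2: 16.0.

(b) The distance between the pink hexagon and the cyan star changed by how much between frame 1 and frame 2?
-5.7

Distance in frame 1: 18.0. Distance in frame 2: 12.3.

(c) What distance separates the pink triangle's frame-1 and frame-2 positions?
4.8

The pink triangle moved from (13.5, 2.6) to (17.9, 4.6), a distance of √(4.4² + 2.0²) ≈ 4.8.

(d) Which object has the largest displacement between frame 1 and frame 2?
the blue star

(moved 6.5; next 5.8)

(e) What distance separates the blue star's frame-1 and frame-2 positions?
6.5

The blue star moved from (4.8, 1.8) to (4.7, 8.3), a distance of √(0.1² + 6.5²) ≈ 6.5.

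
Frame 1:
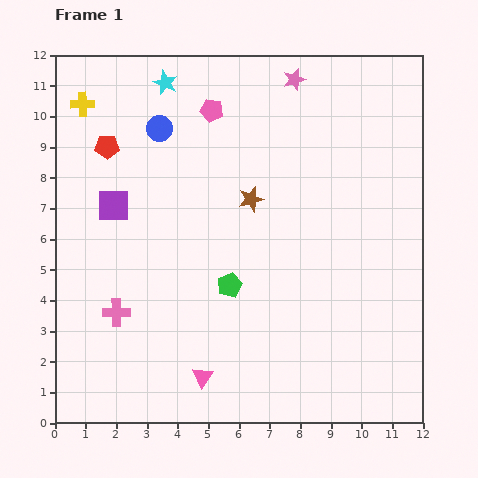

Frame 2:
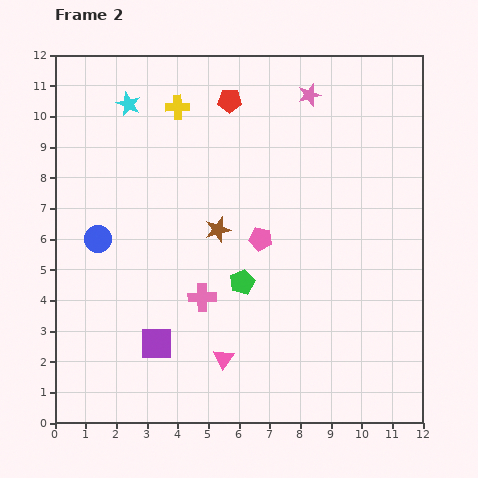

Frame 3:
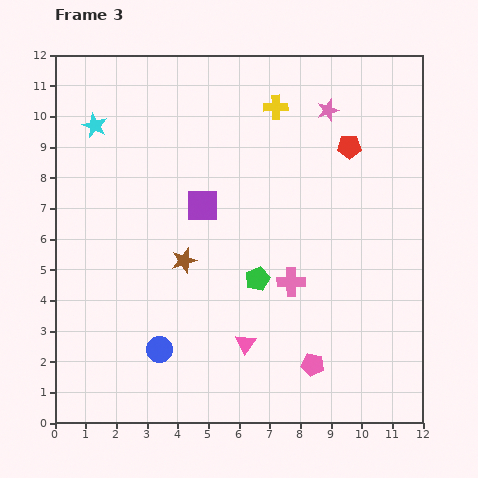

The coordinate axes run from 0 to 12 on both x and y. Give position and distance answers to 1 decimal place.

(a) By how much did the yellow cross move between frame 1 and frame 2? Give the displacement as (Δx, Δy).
(3.1, -0.1)

The yellow cross was at (0.9, 10.4) in frame 1 and (4.0, 10.3) in frame 2.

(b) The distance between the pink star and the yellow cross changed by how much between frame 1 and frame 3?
-5.2

Distance in frame 1: 6.9. Distance in frame 3: 1.7.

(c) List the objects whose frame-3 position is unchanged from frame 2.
none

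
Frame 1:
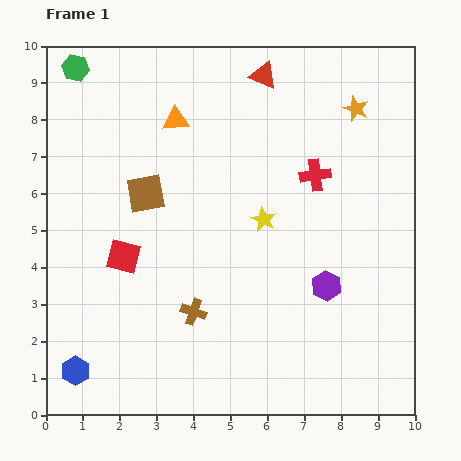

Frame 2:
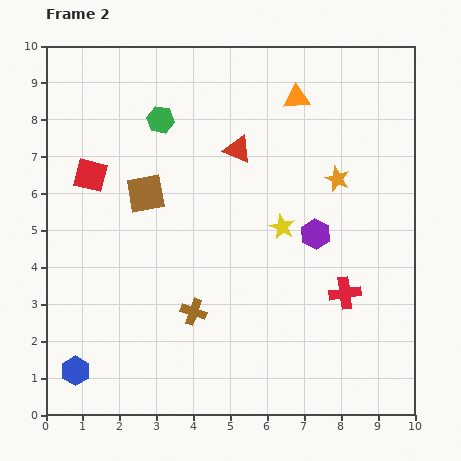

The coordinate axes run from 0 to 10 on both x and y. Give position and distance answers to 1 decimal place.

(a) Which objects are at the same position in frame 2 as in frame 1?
the brown square, the brown cross, the blue hexagon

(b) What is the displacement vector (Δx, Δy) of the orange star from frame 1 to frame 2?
(-0.5, -1.9)

The orange star was at (8.4, 8.3) in frame 1 and (7.9, 6.4) in frame 2.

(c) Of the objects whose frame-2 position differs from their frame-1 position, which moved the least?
the yellow star

(moved 0.5)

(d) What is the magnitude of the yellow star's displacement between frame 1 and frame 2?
0.5

The yellow star moved from (5.9, 5.3) to (6.4, 5.1), a distance of √(0.5² + 0.2²) ≈ 0.5.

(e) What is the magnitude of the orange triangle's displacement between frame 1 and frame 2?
3.4

The orange triangle moved from (3.5, 8.0) to (6.8, 8.6), a distance of √(3.3² + 0.6²) ≈ 3.4.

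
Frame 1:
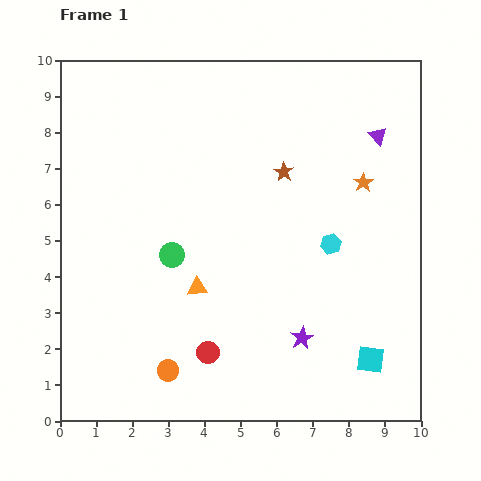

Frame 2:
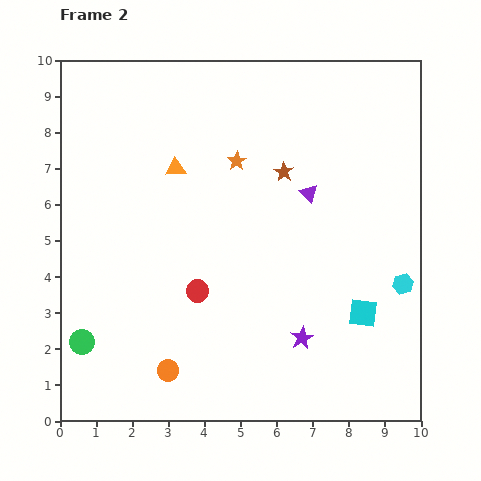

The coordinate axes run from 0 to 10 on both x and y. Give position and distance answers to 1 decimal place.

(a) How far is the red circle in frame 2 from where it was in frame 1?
1.7

The red circle moved from (4.1, 1.9) to (3.8, 3.6), a distance of √(0.3² + 1.7²) ≈ 1.7.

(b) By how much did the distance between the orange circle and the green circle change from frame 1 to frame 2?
-0.7

Distance in frame 1: 3.2. Distance in frame 2: 2.5.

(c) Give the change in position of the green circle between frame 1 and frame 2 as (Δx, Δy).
(-2.5, -2.4)

The green circle was at (3.1, 4.6) in frame 1 and (0.6, 2.2) in frame 2.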